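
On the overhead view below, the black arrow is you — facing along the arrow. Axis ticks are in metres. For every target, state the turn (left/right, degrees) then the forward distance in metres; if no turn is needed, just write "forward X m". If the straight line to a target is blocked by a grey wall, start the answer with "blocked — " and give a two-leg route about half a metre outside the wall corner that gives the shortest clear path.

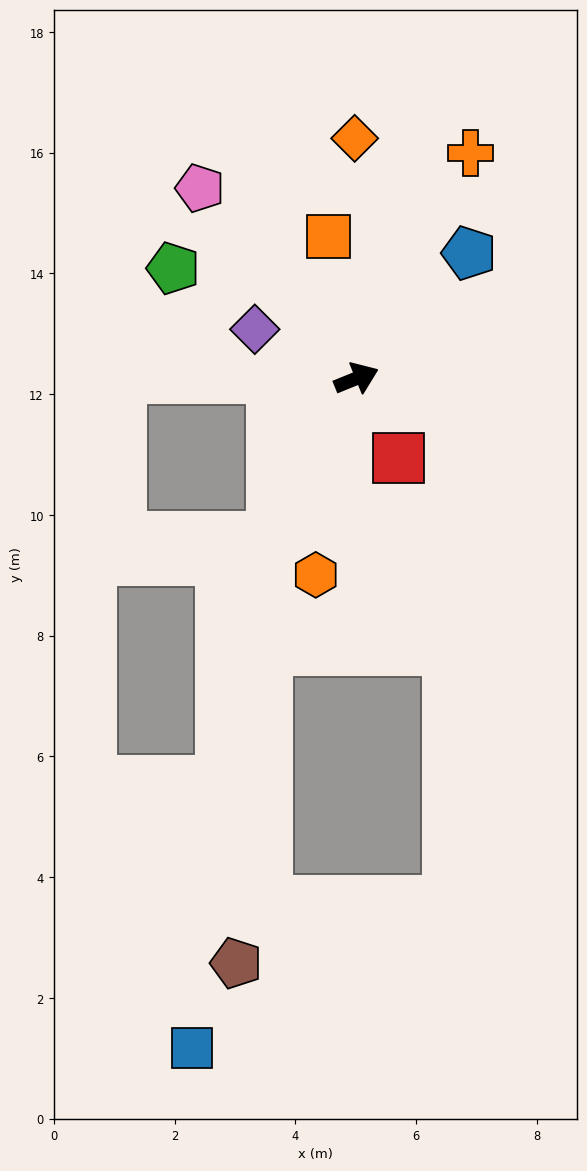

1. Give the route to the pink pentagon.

turn left 107°, forward 4.1 m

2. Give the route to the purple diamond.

turn left 132°, forward 1.9 m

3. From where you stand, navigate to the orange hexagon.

turn right 124°, forward 3.3 m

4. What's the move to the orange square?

turn left 79°, forward 2.4 m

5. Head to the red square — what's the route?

turn right 84°, forward 1.5 m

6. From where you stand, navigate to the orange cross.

turn left 41°, forward 4.2 m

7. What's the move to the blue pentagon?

turn left 26°, forward 2.8 m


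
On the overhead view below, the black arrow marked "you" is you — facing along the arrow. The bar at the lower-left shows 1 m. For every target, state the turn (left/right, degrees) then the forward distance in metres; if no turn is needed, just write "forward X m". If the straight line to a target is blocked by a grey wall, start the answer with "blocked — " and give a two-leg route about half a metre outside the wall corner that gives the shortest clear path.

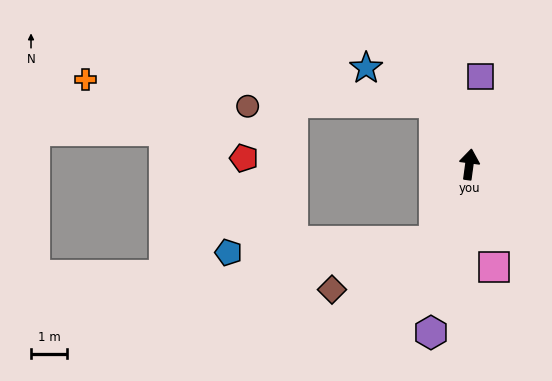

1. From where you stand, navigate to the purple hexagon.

turn left 175°, forward 4.8 m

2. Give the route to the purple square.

forward 2.5 m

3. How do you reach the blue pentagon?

blocked — turn left 163°, forward 2.3 m, then turn right 62°, forward 5.7 m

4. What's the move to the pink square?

turn right 159°, forward 2.9 m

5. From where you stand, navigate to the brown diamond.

blocked — turn left 163°, forward 2.3 m, then turn right 40°, forward 3.2 m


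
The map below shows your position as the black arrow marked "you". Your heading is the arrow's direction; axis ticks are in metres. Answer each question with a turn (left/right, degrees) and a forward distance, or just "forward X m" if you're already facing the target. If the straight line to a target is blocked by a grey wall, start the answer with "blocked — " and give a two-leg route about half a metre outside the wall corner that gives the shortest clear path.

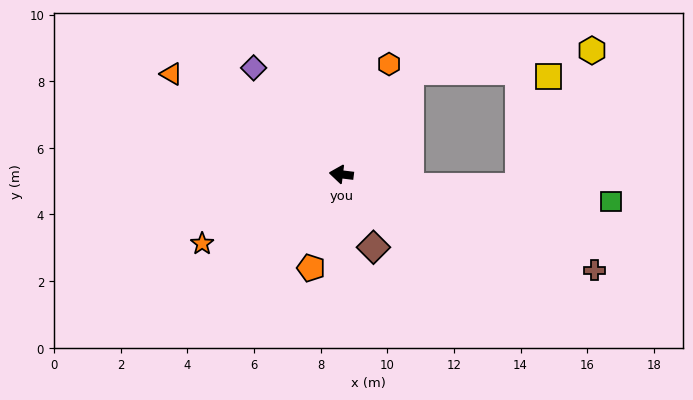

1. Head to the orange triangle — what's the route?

turn right 24°, forward 5.9 m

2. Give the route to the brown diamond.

turn left 121°, forward 2.4 m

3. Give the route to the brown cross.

turn left 166°, forward 8.1 m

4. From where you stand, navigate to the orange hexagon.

turn right 106°, forward 3.6 m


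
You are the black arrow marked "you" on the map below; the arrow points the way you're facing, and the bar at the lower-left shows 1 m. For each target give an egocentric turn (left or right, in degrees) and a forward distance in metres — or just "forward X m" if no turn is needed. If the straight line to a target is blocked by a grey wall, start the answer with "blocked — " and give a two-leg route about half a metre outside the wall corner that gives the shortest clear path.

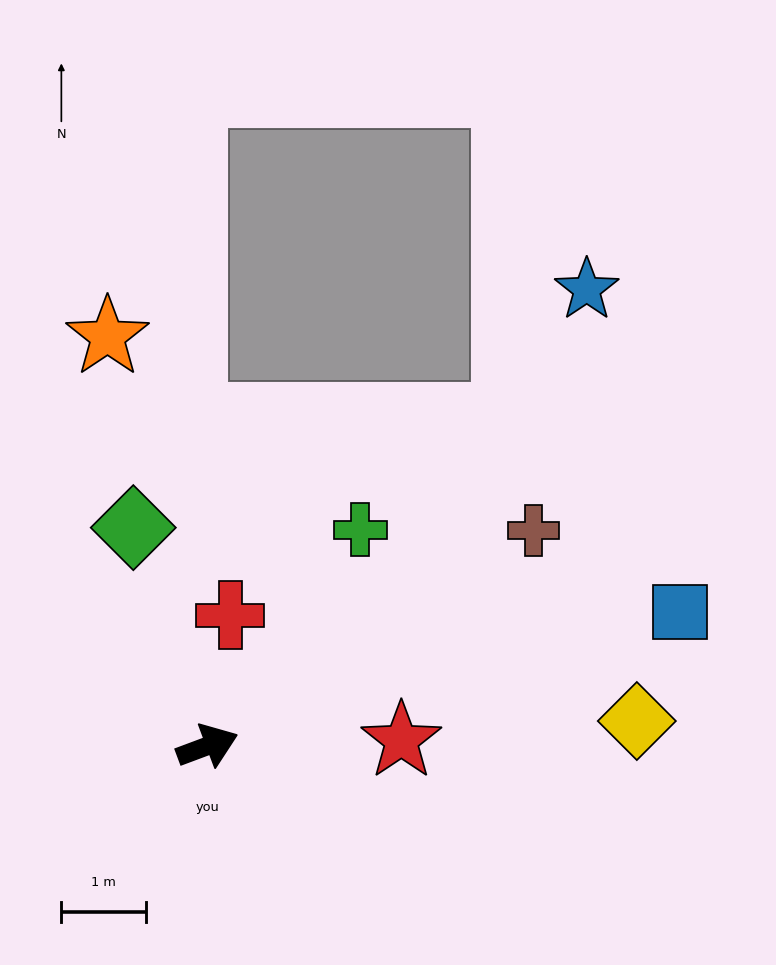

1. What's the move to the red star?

turn right 19°, forward 2.3 m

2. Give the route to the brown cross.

turn left 13°, forward 4.6 m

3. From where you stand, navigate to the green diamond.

turn left 88°, forward 2.7 m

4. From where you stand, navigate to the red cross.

turn left 60°, forward 1.6 m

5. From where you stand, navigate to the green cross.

turn left 34°, forward 3.1 m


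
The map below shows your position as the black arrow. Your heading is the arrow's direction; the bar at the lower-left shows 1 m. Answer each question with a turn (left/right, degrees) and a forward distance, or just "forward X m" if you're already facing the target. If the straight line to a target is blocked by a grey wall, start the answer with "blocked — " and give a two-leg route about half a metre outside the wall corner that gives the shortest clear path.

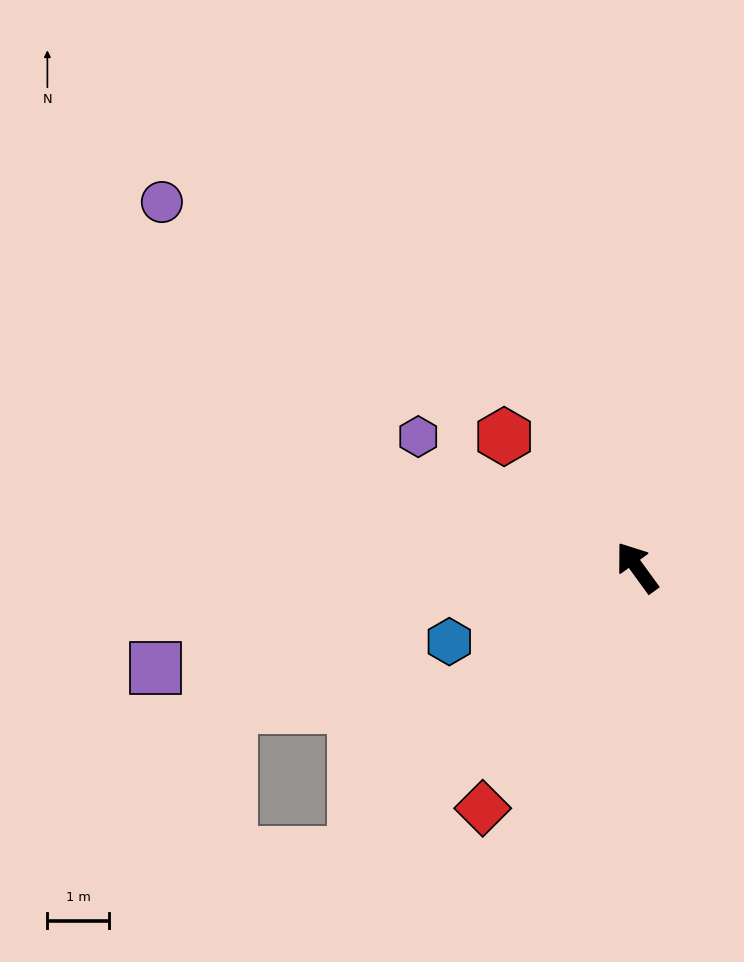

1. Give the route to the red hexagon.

turn left 9°, forward 3.0 m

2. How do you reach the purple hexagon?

turn left 23°, forward 4.1 m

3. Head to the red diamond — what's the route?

turn left 111°, forward 4.6 m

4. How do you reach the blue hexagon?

turn left 76°, forward 3.3 m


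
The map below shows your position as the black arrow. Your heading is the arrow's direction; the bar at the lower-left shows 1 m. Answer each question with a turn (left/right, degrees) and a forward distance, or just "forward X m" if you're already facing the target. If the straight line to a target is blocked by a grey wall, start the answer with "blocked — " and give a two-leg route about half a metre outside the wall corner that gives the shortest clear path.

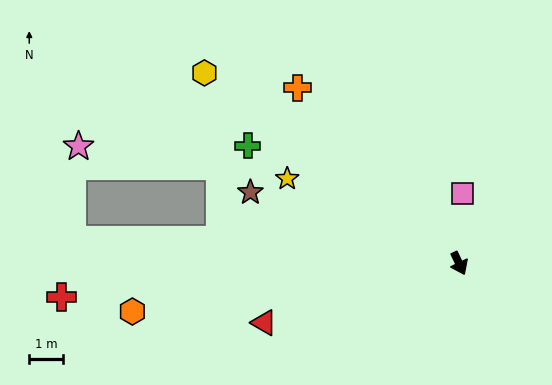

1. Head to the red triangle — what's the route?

turn right 99°, forward 6.1 m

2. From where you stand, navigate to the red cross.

turn right 111°, forward 12.0 m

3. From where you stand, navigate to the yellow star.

turn right 142°, forward 5.8 m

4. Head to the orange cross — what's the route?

turn right 163°, forward 7.2 m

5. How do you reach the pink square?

turn left 152°, forward 2.1 m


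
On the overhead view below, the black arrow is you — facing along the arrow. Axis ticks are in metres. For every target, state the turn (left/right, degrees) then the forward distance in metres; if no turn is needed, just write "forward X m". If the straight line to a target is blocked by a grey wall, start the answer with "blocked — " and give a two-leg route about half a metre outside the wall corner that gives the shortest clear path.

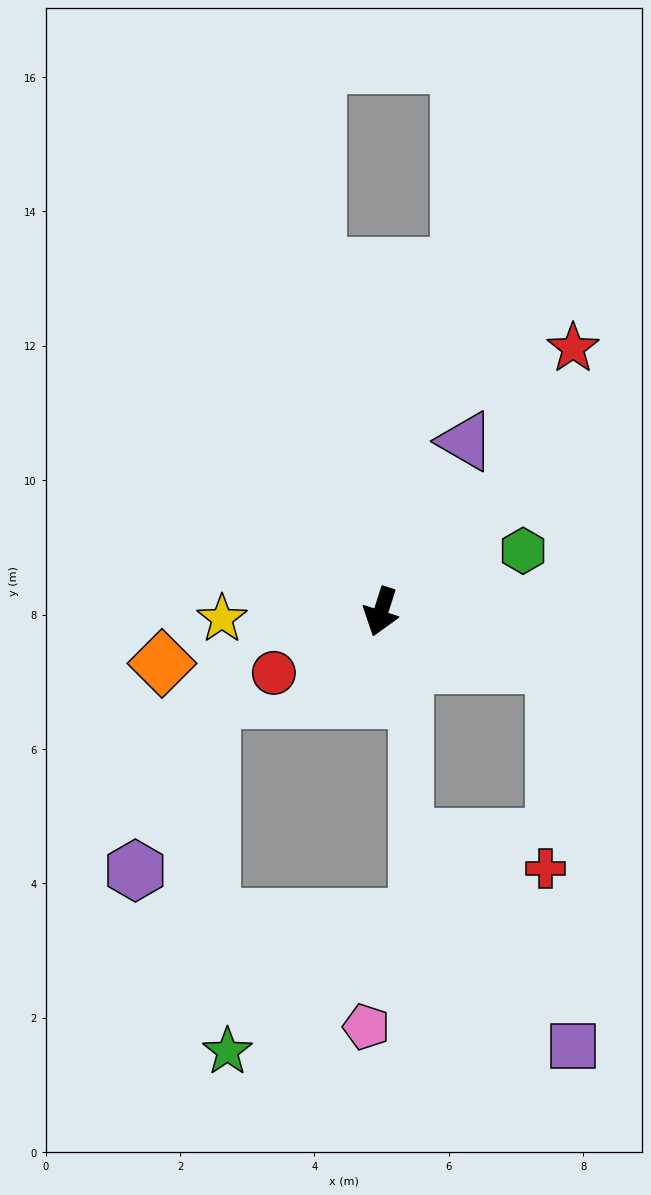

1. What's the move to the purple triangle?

turn left 171°, forward 2.8 m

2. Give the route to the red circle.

turn right 42°, forward 1.8 m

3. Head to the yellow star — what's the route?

turn right 70°, forward 2.4 m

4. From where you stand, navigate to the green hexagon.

turn left 131°, forward 2.3 m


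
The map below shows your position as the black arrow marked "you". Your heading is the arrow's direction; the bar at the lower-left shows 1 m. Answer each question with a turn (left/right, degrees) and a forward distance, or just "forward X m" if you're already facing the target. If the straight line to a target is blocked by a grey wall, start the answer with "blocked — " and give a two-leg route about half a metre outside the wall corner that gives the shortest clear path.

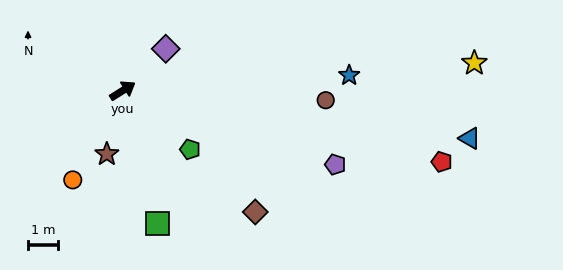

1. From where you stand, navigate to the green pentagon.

turn right 73°, forward 3.0 m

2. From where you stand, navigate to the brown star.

turn right 136°, forward 2.2 m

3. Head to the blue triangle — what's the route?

turn right 40°, forward 11.8 m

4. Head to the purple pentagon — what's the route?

turn right 51°, forward 7.6 m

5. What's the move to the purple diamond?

turn left 12°, forward 2.0 m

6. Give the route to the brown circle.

turn right 35°, forward 6.8 m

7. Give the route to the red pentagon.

turn right 45°, forward 11.0 m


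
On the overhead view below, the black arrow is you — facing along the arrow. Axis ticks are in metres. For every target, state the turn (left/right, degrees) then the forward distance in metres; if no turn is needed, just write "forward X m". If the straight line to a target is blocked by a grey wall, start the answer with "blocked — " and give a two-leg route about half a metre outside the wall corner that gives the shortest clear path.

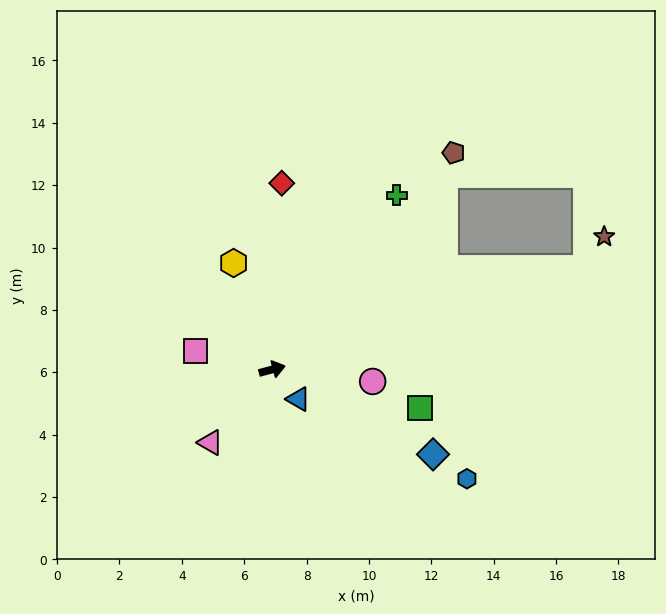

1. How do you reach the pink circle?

turn right 22°, forward 3.2 m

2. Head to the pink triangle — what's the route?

turn right 145°, forward 3.1 m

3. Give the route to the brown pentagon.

turn left 35°, forward 9.1 m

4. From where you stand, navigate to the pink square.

turn left 151°, forward 2.5 m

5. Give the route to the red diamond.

turn left 72°, forward 6.0 m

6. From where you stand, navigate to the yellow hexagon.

turn left 95°, forward 3.6 m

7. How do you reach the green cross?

turn left 39°, forward 6.9 m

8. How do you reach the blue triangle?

turn right 64°, forward 1.3 m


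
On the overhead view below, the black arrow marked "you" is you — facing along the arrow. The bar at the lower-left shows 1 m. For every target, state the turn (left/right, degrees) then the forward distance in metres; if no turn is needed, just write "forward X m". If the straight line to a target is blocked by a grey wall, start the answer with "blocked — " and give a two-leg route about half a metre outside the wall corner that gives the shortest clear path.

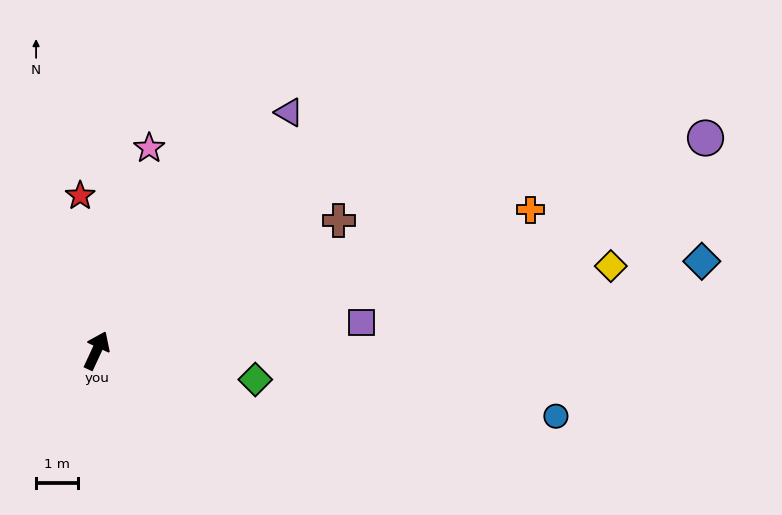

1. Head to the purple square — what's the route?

turn right 59°, forward 6.3 m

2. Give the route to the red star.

turn left 31°, forward 3.7 m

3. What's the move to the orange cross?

turn right 47°, forward 10.8 m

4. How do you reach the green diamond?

turn right 75°, forward 3.8 m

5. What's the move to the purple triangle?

turn right 14°, forward 7.3 m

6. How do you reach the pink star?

turn left 10°, forward 5.0 m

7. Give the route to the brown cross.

turn right 37°, forward 6.5 m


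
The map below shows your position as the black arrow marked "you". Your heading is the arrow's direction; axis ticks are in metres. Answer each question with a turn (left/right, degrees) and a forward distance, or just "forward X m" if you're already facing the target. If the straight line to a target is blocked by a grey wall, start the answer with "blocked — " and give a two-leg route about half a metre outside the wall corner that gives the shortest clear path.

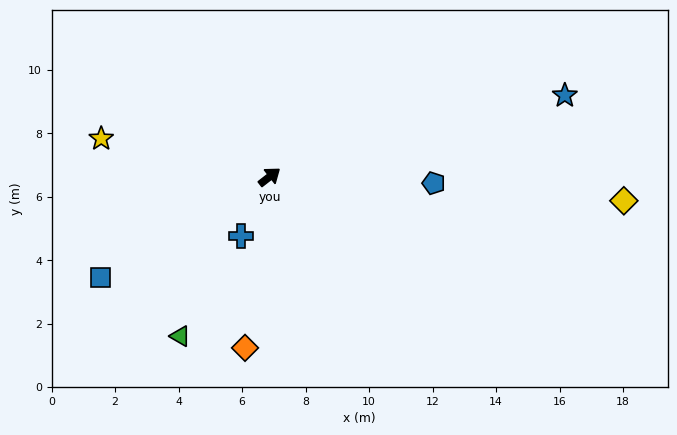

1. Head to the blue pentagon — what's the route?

turn right 40°, forward 5.2 m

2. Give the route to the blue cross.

turn right 154°, forward 2.1 m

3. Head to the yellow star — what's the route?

turn left 129°, forward 5.4 m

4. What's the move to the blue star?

turn right 23°, forward 9.6 m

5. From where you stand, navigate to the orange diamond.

turn right 136°, forward 5.4 m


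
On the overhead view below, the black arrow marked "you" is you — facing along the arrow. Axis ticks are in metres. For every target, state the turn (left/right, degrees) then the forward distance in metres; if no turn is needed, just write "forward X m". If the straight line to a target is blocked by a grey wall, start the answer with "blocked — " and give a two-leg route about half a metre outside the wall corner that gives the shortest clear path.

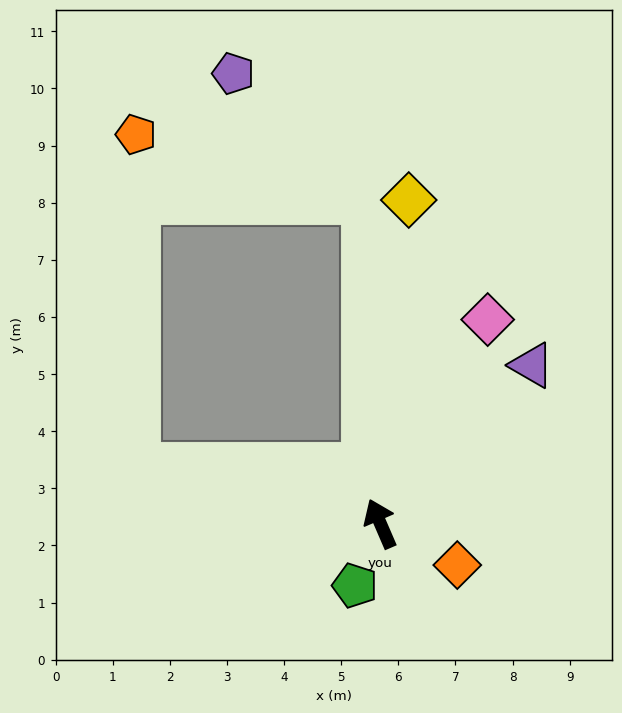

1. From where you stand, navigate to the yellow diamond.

turn right 28°, forward 5.7 m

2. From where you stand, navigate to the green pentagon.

turn left 134°, forward 1.2 m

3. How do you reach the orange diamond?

turn right 142°, forward 1.5 m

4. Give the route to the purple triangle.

turn right 67°, forward 3.8 m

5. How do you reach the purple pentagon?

blocked — turn right 21°, forward 5.7 m, then turn left 44°, forward 3.2 m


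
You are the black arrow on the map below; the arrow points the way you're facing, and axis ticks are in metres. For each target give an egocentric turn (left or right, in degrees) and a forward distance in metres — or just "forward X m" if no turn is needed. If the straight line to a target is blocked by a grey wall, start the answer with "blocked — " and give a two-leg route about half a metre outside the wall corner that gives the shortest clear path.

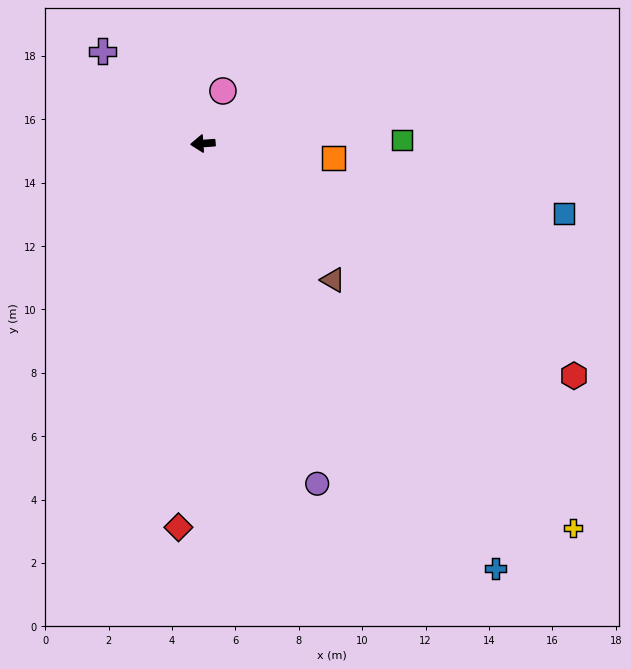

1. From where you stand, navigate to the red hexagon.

turn left 144°, forward 13.8 m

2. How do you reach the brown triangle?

turn left 130°, forward 5.9 m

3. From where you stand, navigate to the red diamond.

turn left 82°, forward 12.1 m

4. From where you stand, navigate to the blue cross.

turn left 121°, forward 16.3 m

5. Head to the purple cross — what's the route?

turn right 47°, forward 4.3 m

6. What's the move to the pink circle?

turn right 115°, forward 1.8 m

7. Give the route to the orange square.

turn left 170°, forward 4.1 m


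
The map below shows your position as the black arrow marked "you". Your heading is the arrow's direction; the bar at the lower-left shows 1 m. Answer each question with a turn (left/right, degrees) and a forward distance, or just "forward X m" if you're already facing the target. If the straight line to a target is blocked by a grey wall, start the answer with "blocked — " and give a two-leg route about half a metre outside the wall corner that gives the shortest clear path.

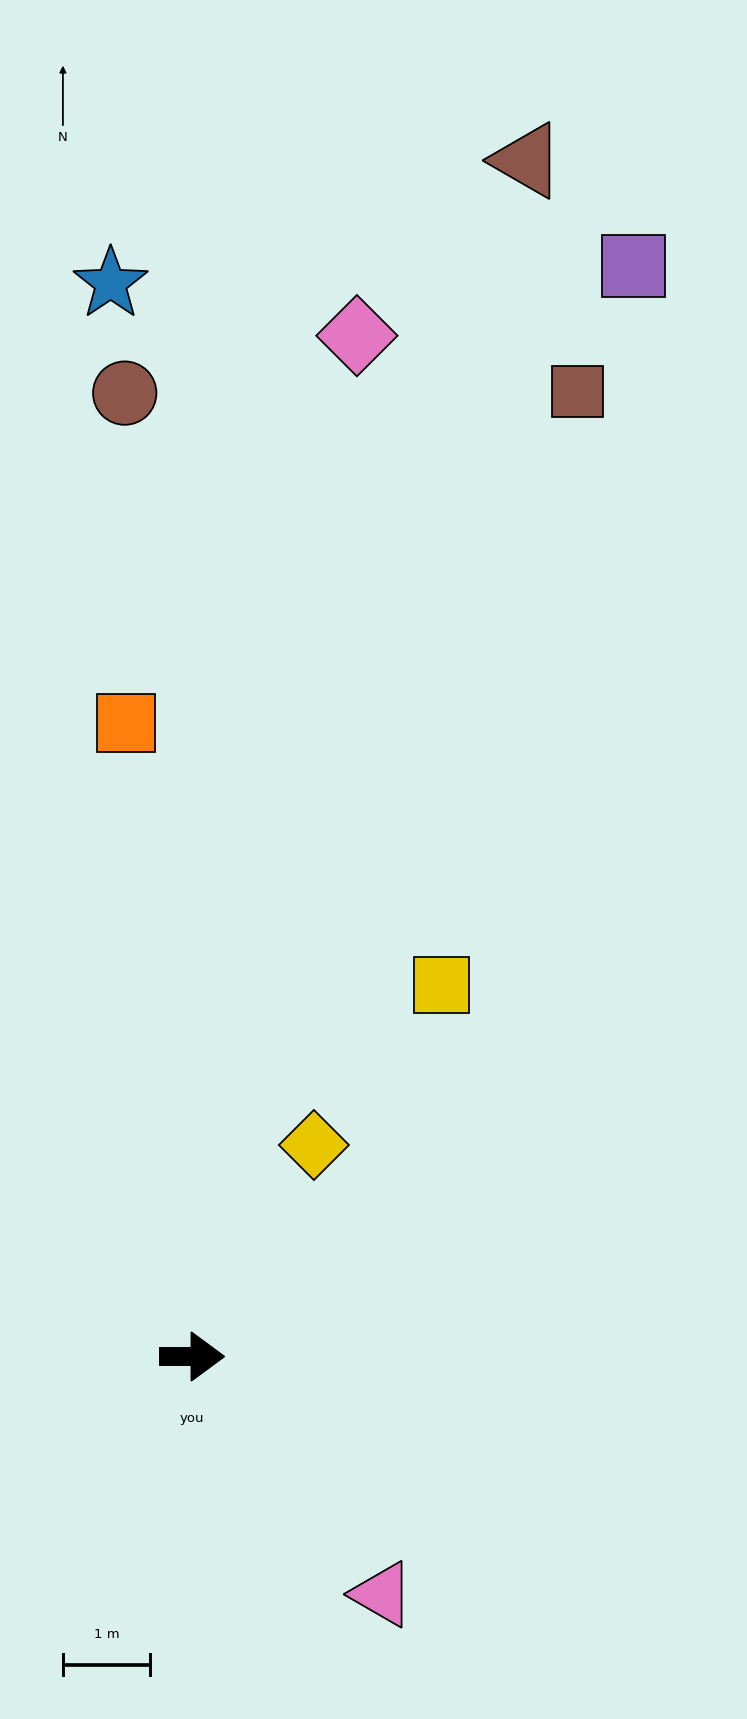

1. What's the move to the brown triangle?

turn left 74°, forward 14.2 m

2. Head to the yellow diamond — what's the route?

turn left 60°, forward 2.8 m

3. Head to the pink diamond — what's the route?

turn left 81°, forward 11.9 m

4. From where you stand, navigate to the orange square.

turn left 96°, forward 7.3 m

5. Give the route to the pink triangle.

turn right 51°, forward 3.5 m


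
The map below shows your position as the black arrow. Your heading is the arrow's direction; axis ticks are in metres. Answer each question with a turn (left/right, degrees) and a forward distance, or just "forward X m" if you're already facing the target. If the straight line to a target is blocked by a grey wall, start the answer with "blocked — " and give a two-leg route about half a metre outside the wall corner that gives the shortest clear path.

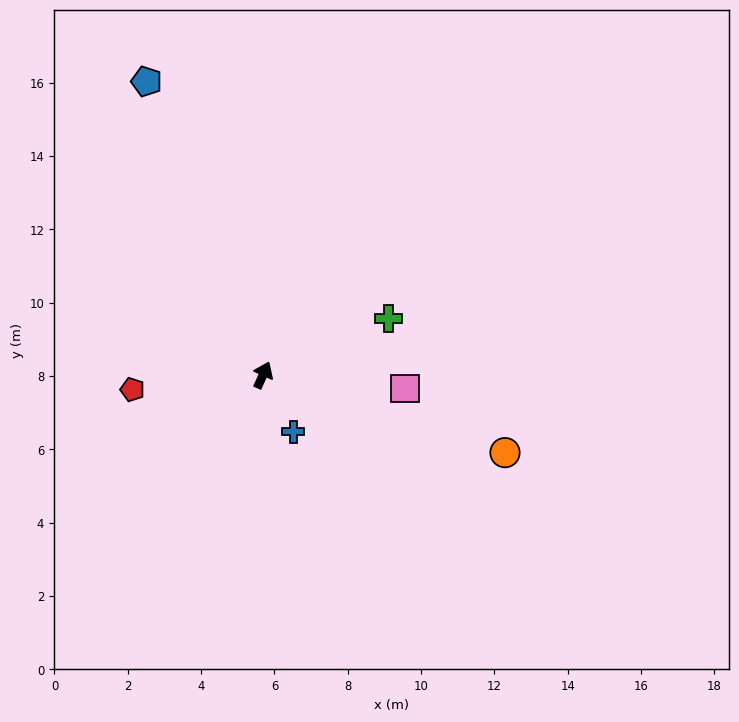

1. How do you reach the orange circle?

turn right 83°, forward 6.9 m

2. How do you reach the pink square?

turn right 71°, forward 3.9 m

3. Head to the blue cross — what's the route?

turn right 128°, forward 1.8 m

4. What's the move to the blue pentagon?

turn left 46°, forward 8.6 m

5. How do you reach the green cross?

turn right 41°, forward 3.7 m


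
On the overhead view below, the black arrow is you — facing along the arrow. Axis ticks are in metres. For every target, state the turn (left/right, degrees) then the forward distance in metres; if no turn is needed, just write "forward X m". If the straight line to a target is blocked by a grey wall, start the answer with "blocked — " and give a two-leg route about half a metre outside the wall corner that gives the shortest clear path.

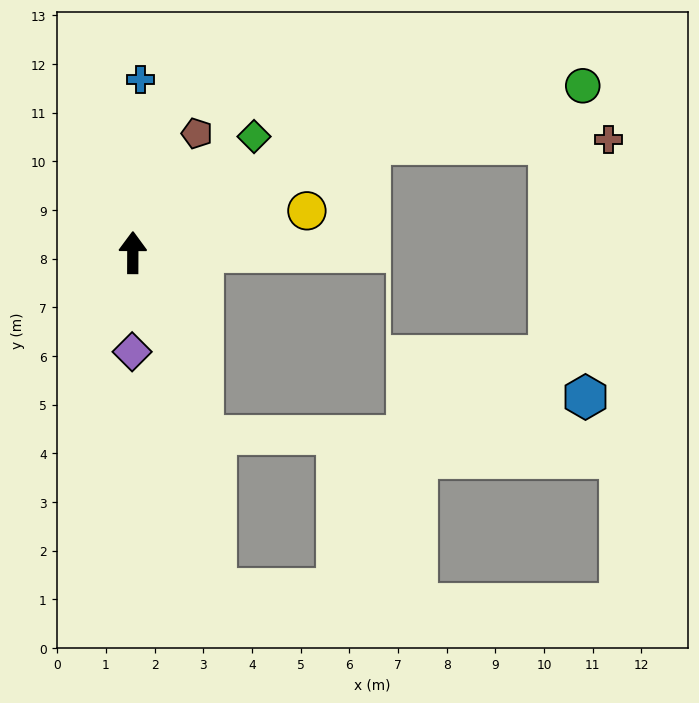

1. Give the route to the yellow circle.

turn right 76°, forward 3.7 m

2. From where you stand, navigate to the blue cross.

turn right 2°, forward 3.6 m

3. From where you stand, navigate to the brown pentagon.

turn right 28°, forward 2.8 m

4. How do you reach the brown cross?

blocked — turn right 65°, forward 5.4 m, then turn right 24°, forward 4.9 m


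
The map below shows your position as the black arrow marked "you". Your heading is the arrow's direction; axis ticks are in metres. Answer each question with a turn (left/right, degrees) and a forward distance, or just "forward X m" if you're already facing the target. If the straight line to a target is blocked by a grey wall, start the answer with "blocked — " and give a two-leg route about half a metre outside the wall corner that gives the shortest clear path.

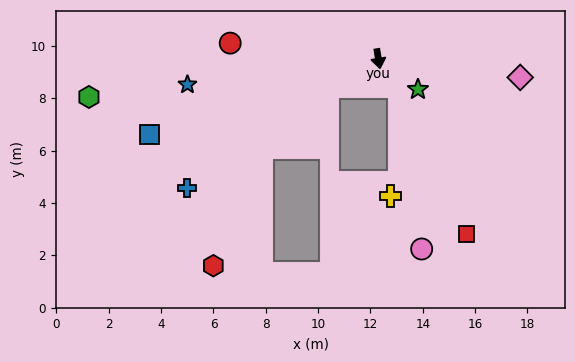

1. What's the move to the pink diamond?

turn left 73°, forward 5.5 m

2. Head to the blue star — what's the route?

turn right 92°, forward 7.4 m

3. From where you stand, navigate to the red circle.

turn right 105°, forward 5.7 m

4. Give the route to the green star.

turn left 43°, forward 1.9 m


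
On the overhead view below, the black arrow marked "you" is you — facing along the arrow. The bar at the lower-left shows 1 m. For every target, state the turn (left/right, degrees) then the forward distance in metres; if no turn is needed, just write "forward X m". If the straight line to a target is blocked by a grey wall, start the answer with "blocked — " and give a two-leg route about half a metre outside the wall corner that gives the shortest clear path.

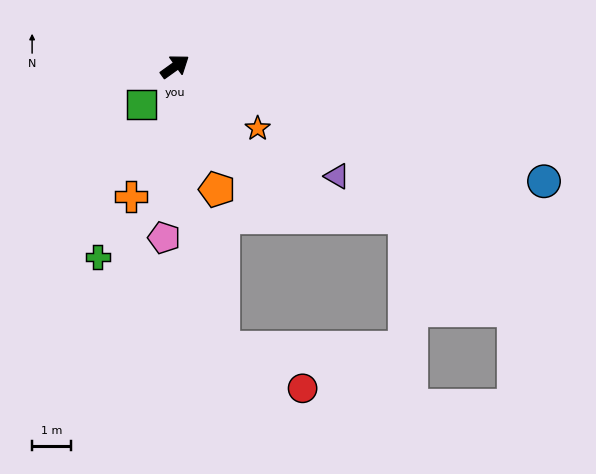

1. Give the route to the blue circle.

turn right 53°, forward 10.0 m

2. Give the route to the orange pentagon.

turn right 107°, forward 3.4 m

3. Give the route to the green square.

turn right 167°, forward 1.3 m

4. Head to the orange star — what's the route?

turn right 73°, forward 2.7 m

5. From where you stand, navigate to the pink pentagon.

turn right 129°, forward 4.4 m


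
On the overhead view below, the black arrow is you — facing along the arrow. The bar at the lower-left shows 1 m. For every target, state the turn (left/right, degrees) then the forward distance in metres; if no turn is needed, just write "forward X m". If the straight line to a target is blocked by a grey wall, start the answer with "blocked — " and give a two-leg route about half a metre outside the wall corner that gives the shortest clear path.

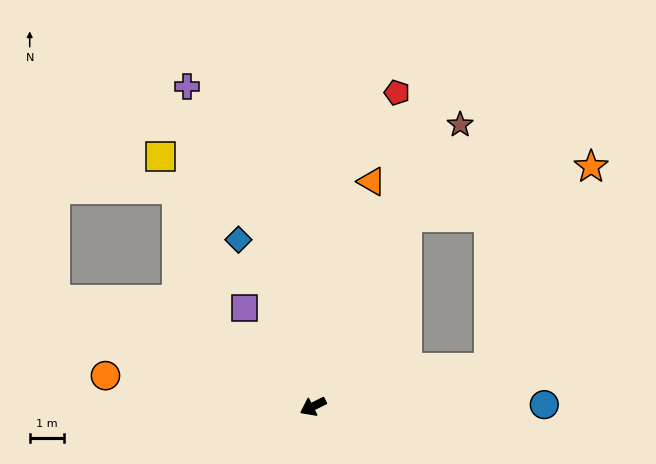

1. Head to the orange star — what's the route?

blocked — turn right 143°, forward 6.1 m, then turn right 48°, forward 5.5 m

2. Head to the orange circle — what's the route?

turn right 35°, forward 6.1 m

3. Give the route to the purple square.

turn right 82°, forward 3.5 m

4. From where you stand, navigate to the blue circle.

turn left 154°, forward 6.7 m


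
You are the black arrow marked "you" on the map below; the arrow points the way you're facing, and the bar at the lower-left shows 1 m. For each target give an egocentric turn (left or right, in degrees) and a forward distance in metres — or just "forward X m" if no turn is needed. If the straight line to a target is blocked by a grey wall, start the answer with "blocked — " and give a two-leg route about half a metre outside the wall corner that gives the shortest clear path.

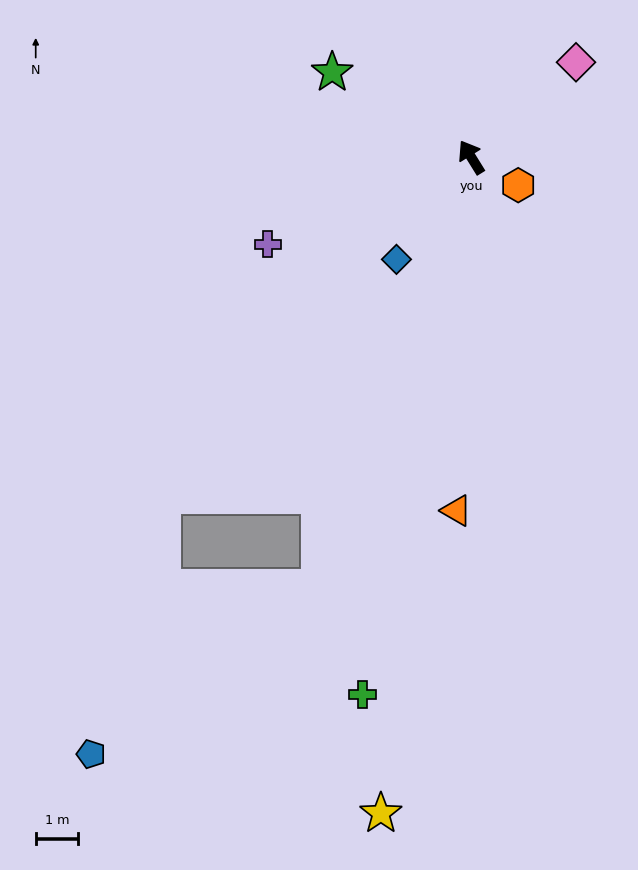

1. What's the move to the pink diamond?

turn right 80°, forward 3.3 m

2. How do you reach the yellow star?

turn left 140°, forward 15.6 m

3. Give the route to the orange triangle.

turn left 146°, forward 8.3 m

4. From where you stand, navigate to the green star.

turn left 27°, forward 3.8 m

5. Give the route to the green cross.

turn left 137°, forward 12.9 m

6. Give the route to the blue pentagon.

blocked — turn left 129°, forward 10.7 m, then turn right 34°, forward 6.6 m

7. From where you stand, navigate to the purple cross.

turn left 81°, forward 5.2 m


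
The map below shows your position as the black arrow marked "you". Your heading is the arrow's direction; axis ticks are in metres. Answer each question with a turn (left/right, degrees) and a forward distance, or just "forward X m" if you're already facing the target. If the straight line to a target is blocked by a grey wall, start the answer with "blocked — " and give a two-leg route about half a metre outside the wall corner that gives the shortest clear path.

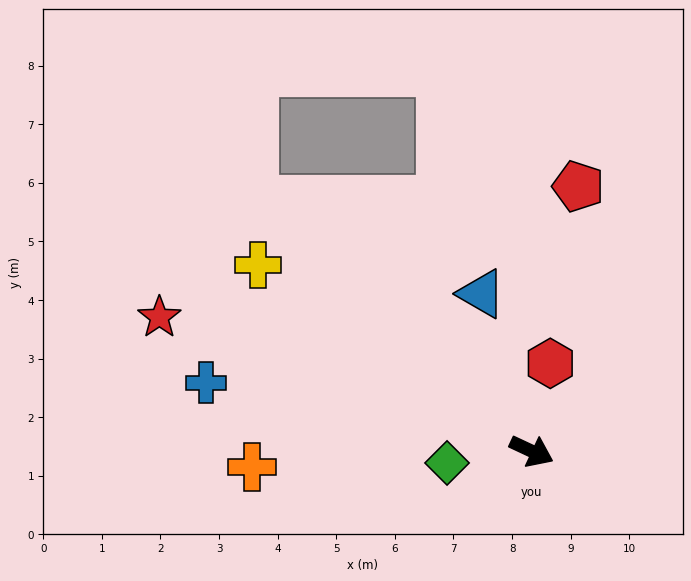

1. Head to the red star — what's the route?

turn right 175°, forward 6.8 m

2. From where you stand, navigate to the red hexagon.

turn left 103°, forward 1.5 m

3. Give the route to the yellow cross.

turn left 171°, forward 5.7 m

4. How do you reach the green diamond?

turn right 147°, forward 1.5 m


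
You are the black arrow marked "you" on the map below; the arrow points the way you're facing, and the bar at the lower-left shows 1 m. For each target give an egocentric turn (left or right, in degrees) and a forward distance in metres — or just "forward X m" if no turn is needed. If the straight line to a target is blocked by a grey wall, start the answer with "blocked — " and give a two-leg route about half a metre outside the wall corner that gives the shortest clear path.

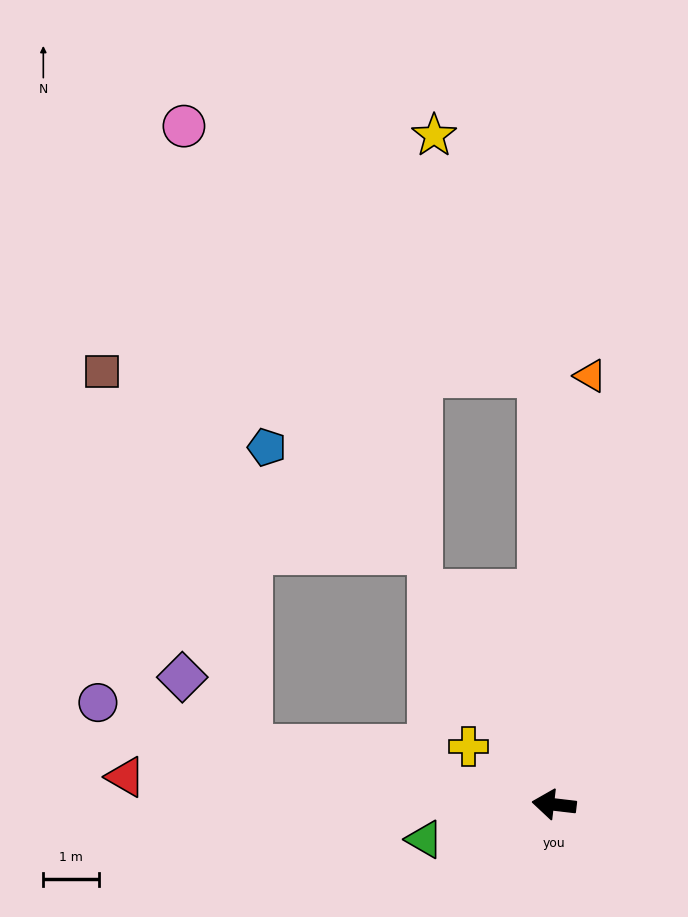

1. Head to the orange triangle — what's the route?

turn right 88°, forward 7.7 m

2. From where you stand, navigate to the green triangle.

turn left 22°, forward 2.4 m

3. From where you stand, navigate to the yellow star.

blocked — turn right 82°, forward 7.7 m, then turn left 23°, forward 4.7 m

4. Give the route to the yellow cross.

turn right 27°, forward 1.9 m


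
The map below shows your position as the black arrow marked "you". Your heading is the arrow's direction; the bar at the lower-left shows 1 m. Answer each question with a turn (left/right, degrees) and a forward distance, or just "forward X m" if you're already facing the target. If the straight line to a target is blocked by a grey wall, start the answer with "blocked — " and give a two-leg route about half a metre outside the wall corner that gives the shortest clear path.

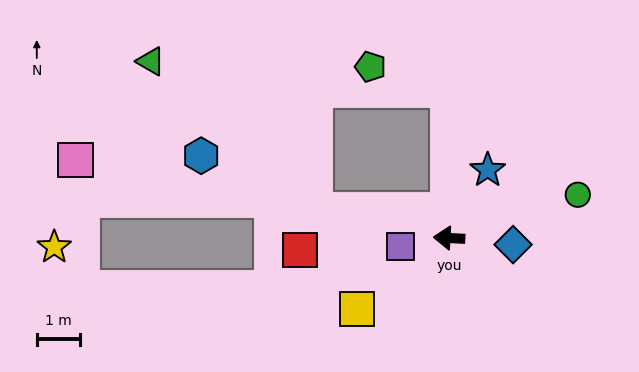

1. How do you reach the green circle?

turn right 158°, forward 3.2 m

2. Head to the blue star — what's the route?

turn right 116°, forward 1.8 m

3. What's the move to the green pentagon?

blocked — turn right 87°, forward 3.5 m, then turn left 74°, forward 1.9 m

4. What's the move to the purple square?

turn left 13°, forward 1.1 m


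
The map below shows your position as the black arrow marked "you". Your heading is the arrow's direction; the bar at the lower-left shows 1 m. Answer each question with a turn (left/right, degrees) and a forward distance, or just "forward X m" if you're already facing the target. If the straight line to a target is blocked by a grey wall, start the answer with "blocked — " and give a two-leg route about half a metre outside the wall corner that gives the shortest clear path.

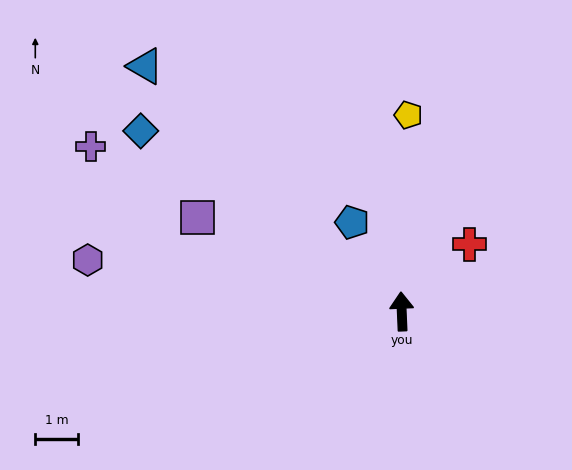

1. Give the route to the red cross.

turn right 48°, forward 2.2 m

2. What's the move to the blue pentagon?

turn left 27°, forward 2.4 m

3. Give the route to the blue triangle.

turn left 44°, forward 8.4 m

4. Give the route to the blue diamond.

turn left 53°, forward 7.5 m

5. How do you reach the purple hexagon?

turn left 78°, forward 7.5 m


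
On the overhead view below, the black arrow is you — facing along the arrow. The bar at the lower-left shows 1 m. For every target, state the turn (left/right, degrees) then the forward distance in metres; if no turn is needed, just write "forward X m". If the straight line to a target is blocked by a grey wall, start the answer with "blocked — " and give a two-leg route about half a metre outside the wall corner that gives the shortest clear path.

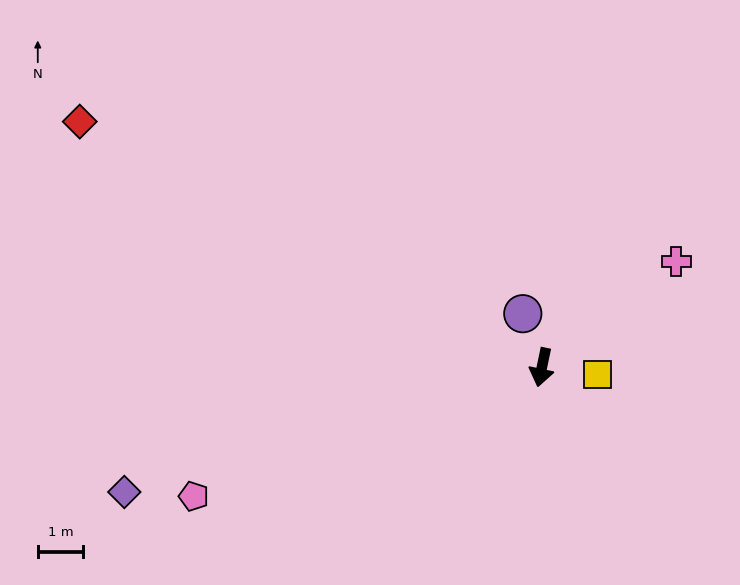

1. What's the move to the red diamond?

turn right 106°, forward 11.6 m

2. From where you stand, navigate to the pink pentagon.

turn right 58°, forward 8.2 m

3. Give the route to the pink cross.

turn left 140°, forward 3.8 m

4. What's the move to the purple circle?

turn right 149°, forward 1.3 m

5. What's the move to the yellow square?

turn left 95°, forward 1.2 m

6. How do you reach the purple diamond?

turn right 62°, forward 9.6 m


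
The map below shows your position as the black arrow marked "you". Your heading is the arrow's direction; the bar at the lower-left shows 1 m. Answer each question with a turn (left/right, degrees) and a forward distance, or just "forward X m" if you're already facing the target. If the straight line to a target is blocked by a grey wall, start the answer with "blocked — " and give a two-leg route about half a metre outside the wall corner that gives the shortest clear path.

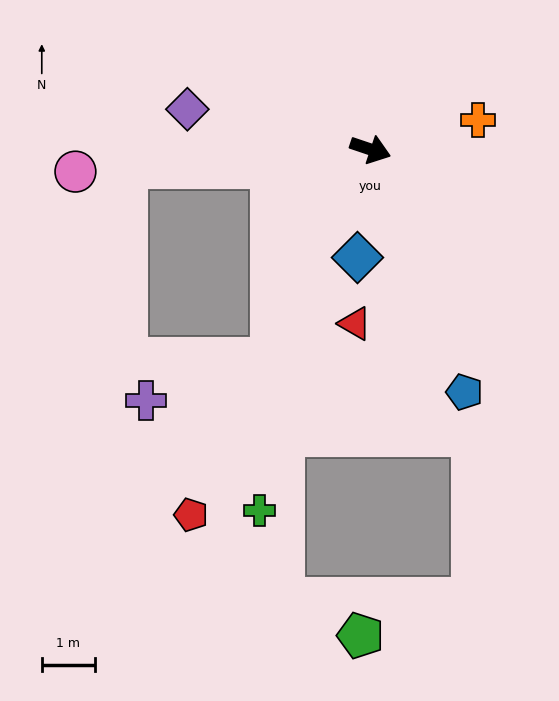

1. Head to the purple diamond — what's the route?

turn right 174°, forward 3.5 m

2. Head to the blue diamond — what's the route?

turn right 78°, forward 2.1 m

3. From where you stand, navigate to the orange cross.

turn left 34°, forward 2.1 m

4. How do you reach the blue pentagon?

turn right 50°, forward 4.9 m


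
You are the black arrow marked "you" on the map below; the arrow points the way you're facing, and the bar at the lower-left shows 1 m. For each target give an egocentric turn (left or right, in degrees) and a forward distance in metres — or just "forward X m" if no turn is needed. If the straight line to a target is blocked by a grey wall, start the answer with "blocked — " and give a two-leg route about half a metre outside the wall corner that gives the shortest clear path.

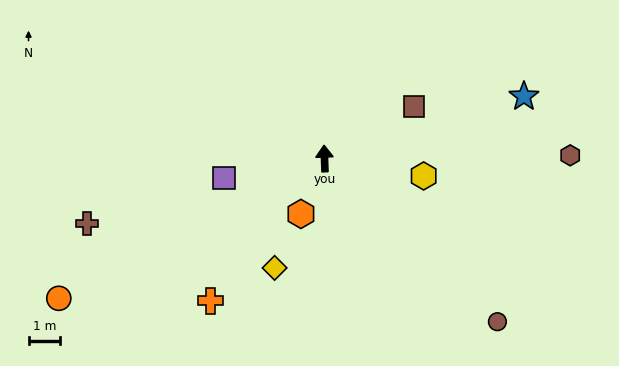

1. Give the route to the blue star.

turn right 75°, forward 6.7 m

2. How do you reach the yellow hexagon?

turn right 102°, forward 3.2 m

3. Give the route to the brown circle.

turn right 135°, forward 7.6 m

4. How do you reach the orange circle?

turn left 116°, forward 9.6 m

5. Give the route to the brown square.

turn right 62°, forward 3.3 m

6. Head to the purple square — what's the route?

turn left 99°, forward 3.3 m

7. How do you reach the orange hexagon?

turn left 155°, forward 1.9 m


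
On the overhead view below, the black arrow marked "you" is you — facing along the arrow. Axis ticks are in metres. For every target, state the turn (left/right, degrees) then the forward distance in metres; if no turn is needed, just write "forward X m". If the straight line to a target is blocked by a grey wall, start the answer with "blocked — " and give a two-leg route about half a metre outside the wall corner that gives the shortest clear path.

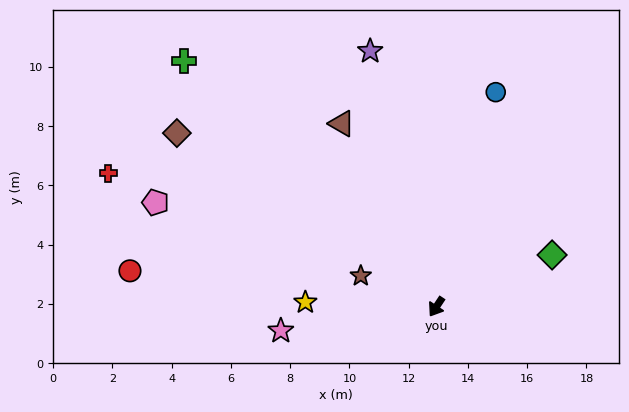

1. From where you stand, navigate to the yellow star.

turn right 58°, forward 4.4 m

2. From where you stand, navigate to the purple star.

turn right 132°, forward 8.9 m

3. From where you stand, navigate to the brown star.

turn right 79°, forward 2.8 m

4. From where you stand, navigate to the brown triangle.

turn right 119°, forward 7.0 m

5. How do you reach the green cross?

turn right 101°, forward 11.9 m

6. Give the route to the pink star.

turn right 48°, forward 5.3 m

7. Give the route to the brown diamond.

turn right 90°, forward 10.5 m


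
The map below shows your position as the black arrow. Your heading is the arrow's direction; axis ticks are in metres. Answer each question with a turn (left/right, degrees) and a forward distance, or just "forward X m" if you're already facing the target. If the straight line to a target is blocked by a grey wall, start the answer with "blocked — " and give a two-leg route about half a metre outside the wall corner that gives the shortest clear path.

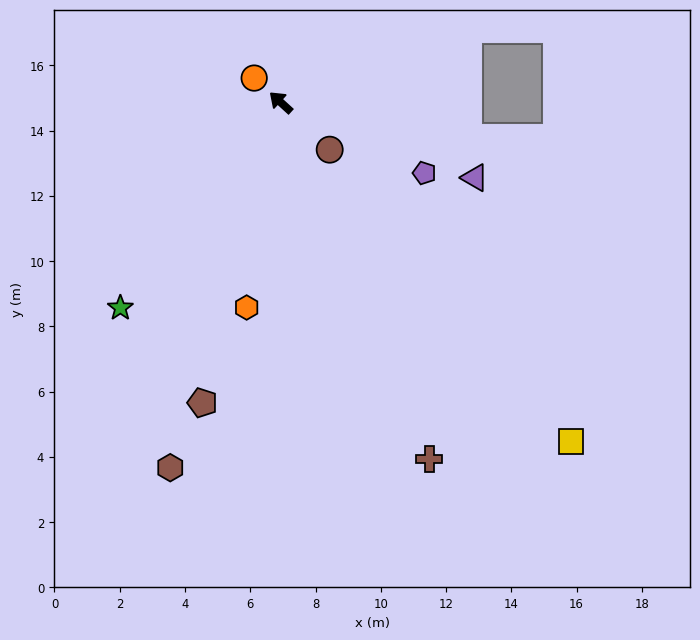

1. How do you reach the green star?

turn left 94°, forward 8.0 m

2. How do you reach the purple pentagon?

turn right 164°, forward 4.9 m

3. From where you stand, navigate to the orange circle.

forward 1.1 m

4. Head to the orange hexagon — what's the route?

turn left 123°, forward 6.4 m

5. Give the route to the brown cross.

turn left 155°, forward 11.8 m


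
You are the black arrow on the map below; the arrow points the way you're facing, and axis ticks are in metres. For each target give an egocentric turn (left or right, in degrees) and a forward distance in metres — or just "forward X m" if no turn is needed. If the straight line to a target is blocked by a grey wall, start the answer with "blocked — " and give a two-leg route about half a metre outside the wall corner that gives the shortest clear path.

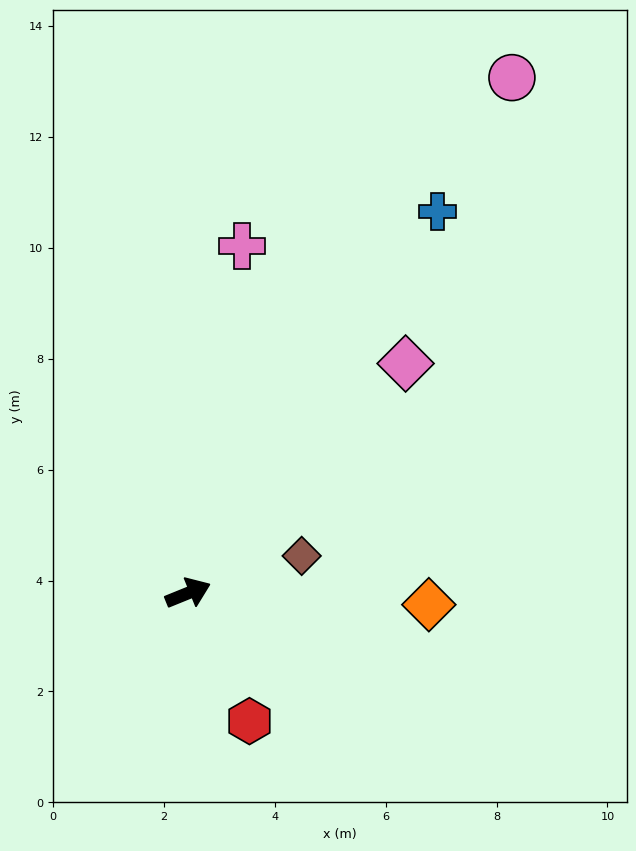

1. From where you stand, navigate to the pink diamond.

turn left 24°, forward 5.7 m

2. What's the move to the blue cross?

turn left 35°, forward 8.2 m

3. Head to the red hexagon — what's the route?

turn right 87°, forward 2.6 m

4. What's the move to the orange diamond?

turn right 25°, forward 4.3 m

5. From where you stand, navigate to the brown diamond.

turn right 4°, forward 2.2 m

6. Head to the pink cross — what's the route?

turn left 59°, forward 6.3 m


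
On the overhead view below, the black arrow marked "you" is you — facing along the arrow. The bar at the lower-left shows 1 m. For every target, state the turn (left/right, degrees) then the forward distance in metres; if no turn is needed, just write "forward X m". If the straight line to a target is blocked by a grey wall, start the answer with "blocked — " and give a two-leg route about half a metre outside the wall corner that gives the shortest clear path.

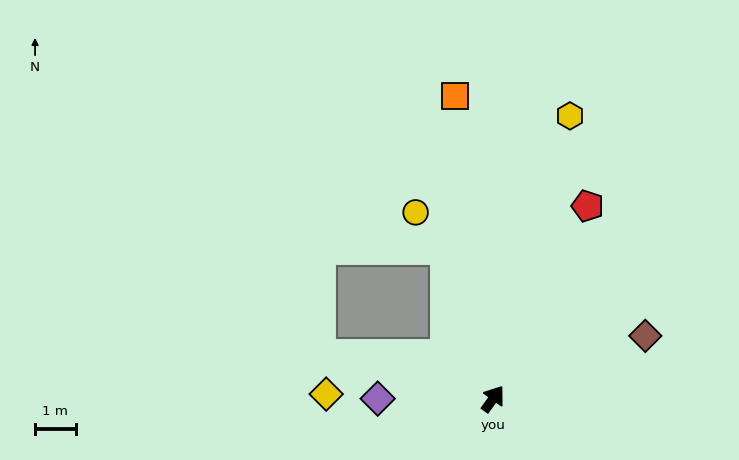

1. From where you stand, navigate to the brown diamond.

turn right 32°, forward 4.1 m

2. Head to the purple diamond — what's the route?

turn left 126°, forward 2.9 m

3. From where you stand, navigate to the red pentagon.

turn left 10°, forward 5.3 m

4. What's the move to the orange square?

turn left 43°, forward 7.5 m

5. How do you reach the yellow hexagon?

turn left 21°, forward 7.2 m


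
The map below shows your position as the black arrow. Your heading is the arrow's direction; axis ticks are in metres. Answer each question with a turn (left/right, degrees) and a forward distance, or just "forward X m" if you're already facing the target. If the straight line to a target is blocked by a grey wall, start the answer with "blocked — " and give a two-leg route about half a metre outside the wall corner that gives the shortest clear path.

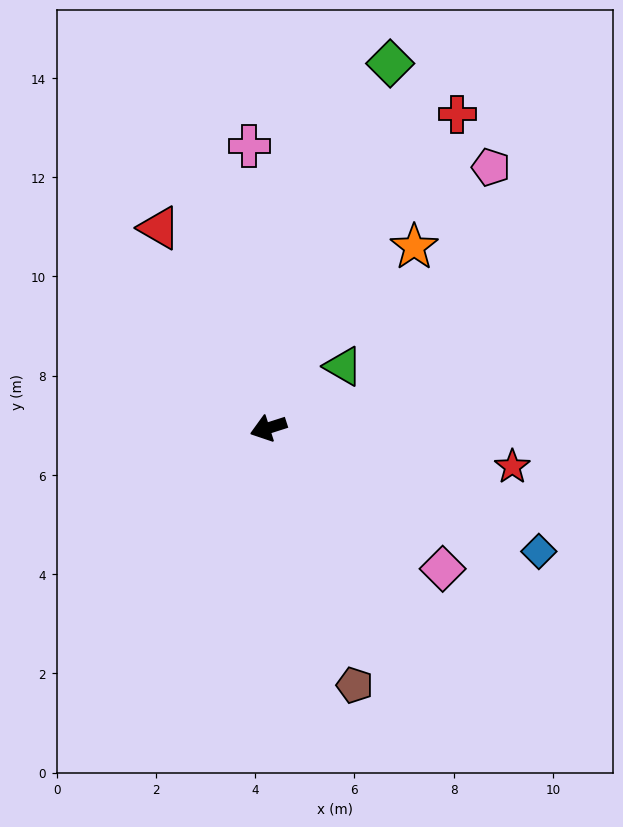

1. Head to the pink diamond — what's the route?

turn left 123°, forward 4.5 m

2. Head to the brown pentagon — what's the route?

turn left 91°, forward 5.5 m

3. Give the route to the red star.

turn left 153°, forward 5.0 m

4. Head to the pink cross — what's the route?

turn right 104°, forward 5.7 m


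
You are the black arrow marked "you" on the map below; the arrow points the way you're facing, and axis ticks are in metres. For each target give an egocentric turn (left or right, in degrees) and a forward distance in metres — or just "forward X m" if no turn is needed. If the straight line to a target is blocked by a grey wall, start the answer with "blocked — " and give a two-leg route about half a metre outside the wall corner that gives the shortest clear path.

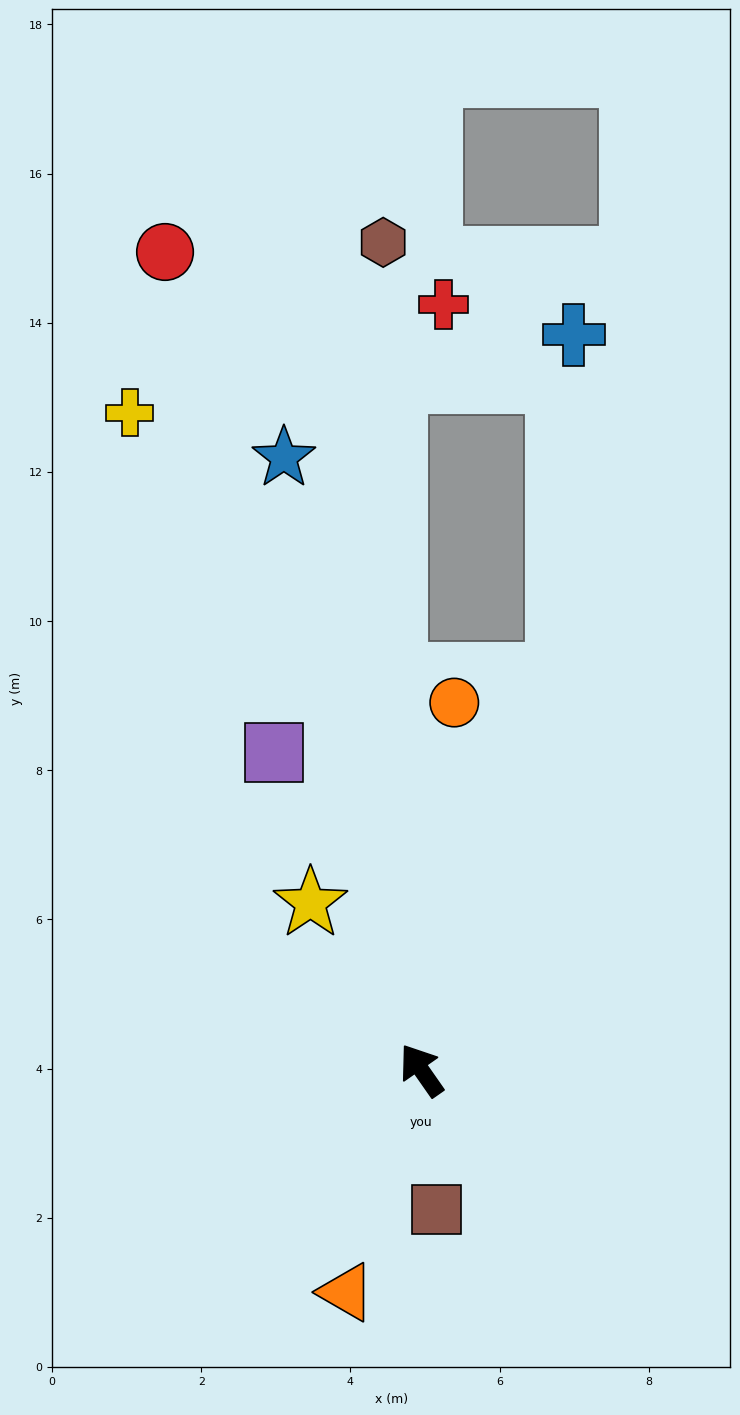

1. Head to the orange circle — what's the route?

turn right 40°, forward 4.9 m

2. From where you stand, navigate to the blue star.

turn right 22°, forward 8.4 m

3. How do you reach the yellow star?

forward 2.7 m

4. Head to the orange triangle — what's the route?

turn left 126°, forward 3.1 m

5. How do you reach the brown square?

turn left 151°, forward 1.9 m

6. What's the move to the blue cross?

blocked — turn right 54°, forward 5.6 m, then turn left 16°, forward 4.6 m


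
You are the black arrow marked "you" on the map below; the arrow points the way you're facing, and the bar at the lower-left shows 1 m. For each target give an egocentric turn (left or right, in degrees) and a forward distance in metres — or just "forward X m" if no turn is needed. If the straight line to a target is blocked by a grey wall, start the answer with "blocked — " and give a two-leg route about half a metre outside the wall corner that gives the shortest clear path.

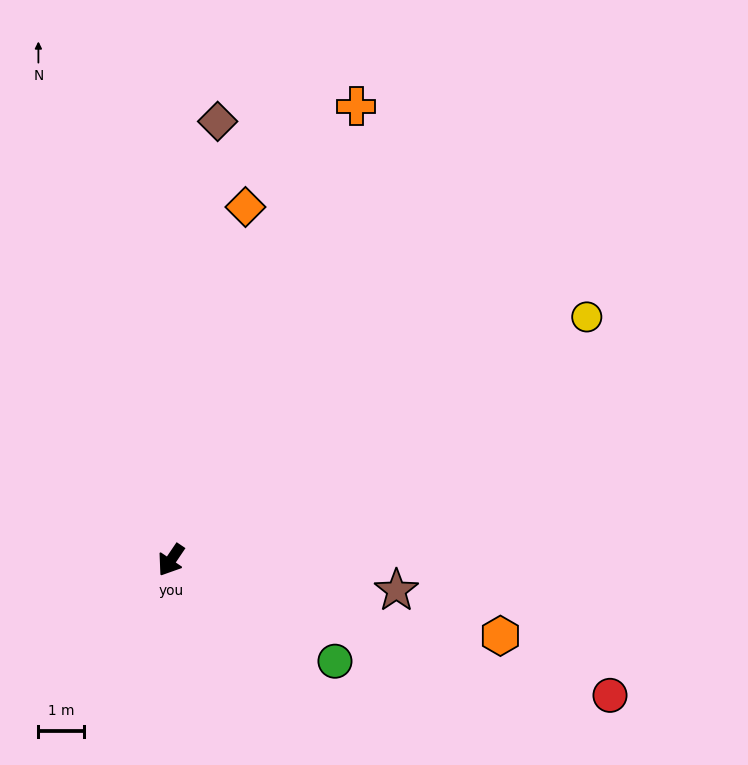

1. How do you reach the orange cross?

turn right 168°, forward 10.7 m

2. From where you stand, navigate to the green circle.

turn left 92°, forward 4.2 m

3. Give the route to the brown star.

turn left 116°, forward 5.0 m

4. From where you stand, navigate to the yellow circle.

turn left 154°, forward 10.5 m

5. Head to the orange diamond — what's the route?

turn right 158°, forward 7.9 m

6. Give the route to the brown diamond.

turn right 152°, forward 9.6 m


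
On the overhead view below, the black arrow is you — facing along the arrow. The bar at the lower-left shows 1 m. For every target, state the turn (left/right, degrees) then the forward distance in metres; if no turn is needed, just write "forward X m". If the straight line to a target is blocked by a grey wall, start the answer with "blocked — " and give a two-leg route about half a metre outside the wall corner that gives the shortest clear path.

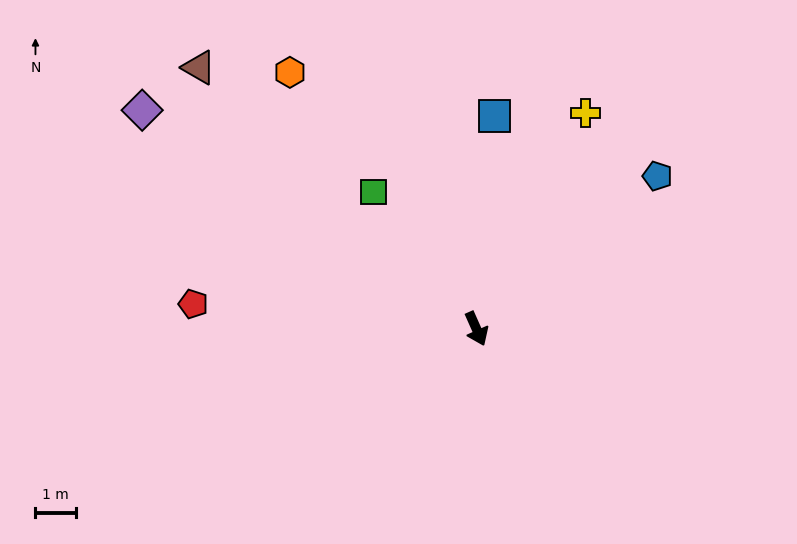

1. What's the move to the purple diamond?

turn right 147°, forward 9.8 m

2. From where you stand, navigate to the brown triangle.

turn right 157°, forward 9.4 m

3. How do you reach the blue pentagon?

turn left 106°, forward 5.8 m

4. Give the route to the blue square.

turn left 151°, forward 5.3 m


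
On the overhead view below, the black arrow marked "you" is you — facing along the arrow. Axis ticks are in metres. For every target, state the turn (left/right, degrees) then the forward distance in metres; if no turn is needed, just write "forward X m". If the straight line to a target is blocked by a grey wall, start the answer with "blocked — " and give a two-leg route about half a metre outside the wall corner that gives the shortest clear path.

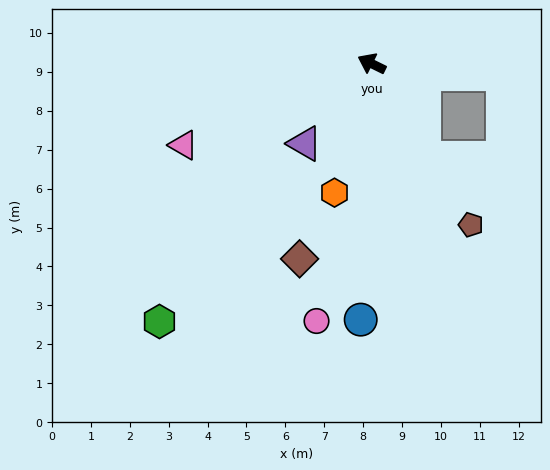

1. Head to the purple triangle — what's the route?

turn left 76°, forward 2.7 m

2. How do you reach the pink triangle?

turn left 50°, forward 5.3 m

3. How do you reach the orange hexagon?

turn left 100°, forward 3.5 m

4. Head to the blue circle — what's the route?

turn left 114°, forward 6.6 m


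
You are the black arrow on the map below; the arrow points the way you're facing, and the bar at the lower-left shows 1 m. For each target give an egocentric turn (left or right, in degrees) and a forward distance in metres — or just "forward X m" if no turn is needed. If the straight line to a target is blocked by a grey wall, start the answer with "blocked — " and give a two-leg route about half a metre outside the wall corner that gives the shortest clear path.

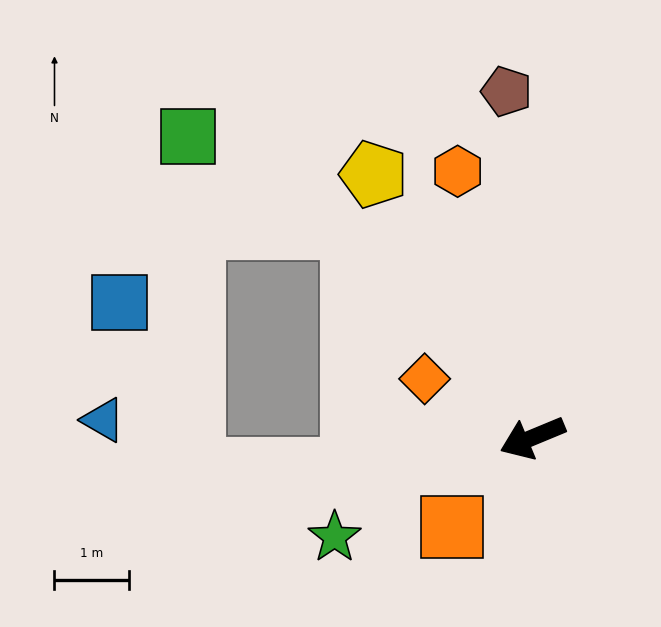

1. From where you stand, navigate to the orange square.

turn left 26°, forward 1.6 m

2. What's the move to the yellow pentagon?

turn right 81°, forward 4.1 m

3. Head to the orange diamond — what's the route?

turn right 51°, forward 1.6 m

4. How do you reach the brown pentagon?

turn right 108°, forward 4.6 m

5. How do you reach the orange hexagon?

turn right 97°, forward 3.7 m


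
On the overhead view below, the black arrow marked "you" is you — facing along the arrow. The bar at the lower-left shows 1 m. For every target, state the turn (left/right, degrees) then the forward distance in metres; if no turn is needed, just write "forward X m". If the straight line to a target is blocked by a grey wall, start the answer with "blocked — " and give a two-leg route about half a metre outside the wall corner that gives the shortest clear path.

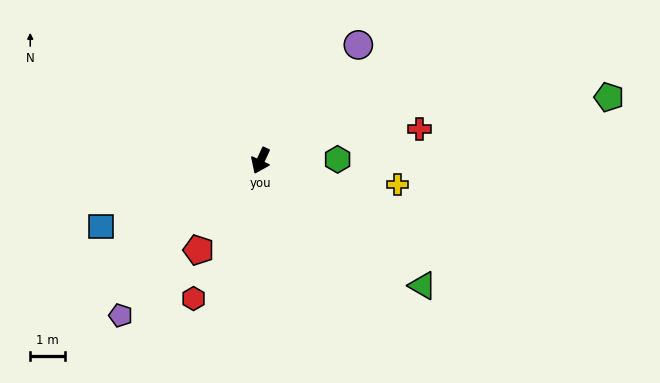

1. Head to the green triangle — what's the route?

turn left 77°, forward 5.9 m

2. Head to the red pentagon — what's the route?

turn right 10°, forward 3.1 m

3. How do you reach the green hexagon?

turn left 116°, forward 2.2 m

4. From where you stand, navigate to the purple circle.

turn left 164°, forward 4.4 m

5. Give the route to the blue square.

turn right 43°, forward 5.0 m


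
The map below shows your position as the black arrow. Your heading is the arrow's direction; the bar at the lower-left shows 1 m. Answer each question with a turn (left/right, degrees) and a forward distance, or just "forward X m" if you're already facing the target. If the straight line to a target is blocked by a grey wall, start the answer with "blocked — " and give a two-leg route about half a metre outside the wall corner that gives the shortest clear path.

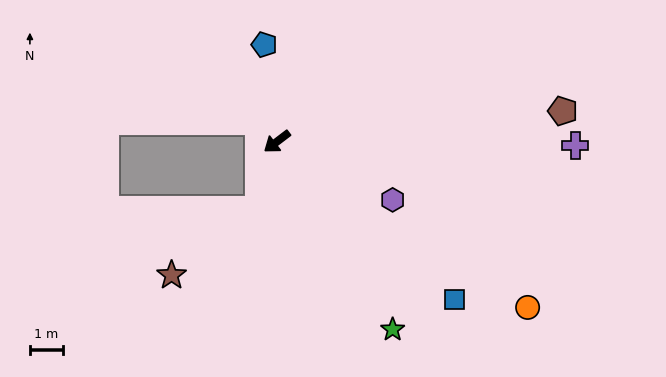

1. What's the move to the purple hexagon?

turn left 116°, forward 3.9 m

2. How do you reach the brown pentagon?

turn left 149°, forward 8.7 m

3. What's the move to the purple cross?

turn left 142°, forward 9.0 m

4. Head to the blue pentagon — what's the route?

turn right 120°, forward 3.0 m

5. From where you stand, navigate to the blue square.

turn left 101°, forward 7.2 m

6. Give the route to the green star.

turn left 84°, forward 6.7 m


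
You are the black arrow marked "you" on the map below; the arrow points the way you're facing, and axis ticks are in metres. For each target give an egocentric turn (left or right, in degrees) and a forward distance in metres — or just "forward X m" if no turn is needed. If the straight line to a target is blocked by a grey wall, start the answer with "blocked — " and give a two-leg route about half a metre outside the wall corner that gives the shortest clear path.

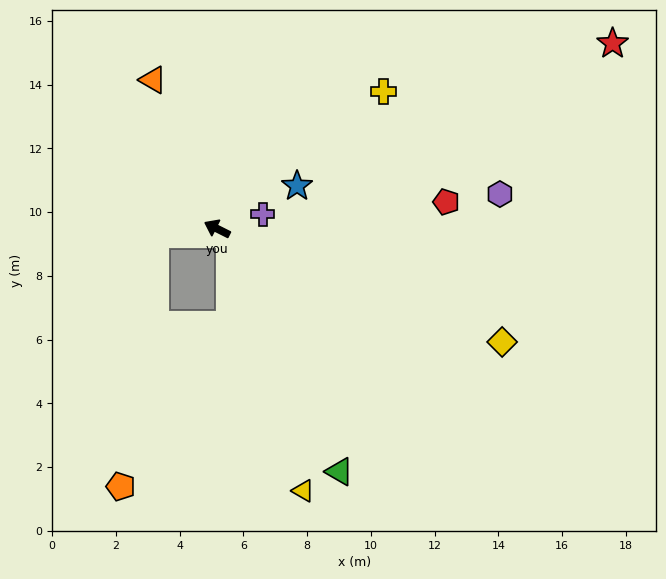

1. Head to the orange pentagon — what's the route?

blocked — turn left 32°, forward 1.9 m, then turn left 77°, forward 8.0 m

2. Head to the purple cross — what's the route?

turn right 136°, forward 1.5 m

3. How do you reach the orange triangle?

turn right 40°, forward 5.1 m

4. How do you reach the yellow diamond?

turn right 175°, forward 9.6 m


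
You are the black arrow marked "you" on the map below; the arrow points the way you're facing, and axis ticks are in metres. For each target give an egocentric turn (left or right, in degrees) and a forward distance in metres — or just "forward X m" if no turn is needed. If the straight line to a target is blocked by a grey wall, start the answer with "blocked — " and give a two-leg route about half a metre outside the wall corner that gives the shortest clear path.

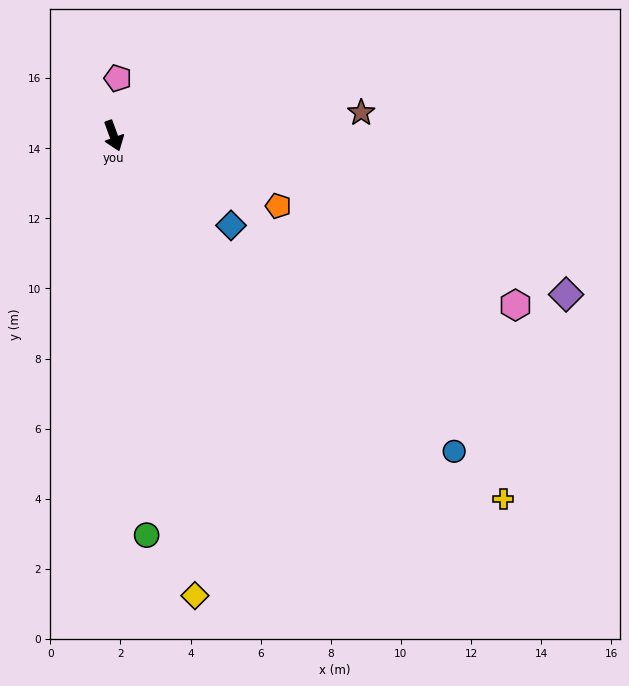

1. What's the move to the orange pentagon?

turn left 47°, forward 5.1 m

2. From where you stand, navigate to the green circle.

turn right 15°, forward 11.4 m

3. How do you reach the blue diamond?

turn left 33°, forward 4.2 m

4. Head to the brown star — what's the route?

turn left 75°, forward 7.1 m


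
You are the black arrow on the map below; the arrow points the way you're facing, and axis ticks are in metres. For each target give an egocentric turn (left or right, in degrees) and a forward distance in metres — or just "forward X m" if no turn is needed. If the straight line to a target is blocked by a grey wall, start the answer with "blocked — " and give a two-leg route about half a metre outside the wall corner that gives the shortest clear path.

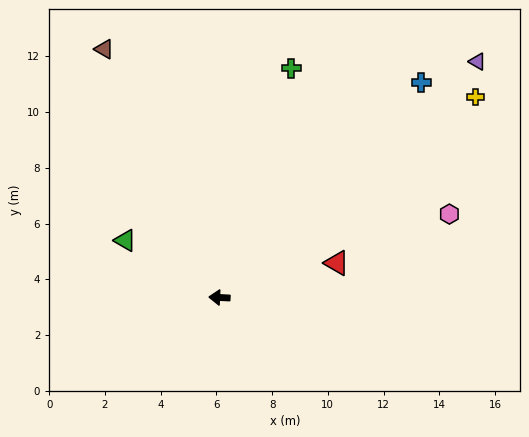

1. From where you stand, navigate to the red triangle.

turn right 161°, forward 4.4 m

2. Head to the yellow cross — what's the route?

turn right 139°, forward 11.7 m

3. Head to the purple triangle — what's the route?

turn right 135°, forward 12.5 m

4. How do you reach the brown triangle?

turn right 62°, forward 9.8 m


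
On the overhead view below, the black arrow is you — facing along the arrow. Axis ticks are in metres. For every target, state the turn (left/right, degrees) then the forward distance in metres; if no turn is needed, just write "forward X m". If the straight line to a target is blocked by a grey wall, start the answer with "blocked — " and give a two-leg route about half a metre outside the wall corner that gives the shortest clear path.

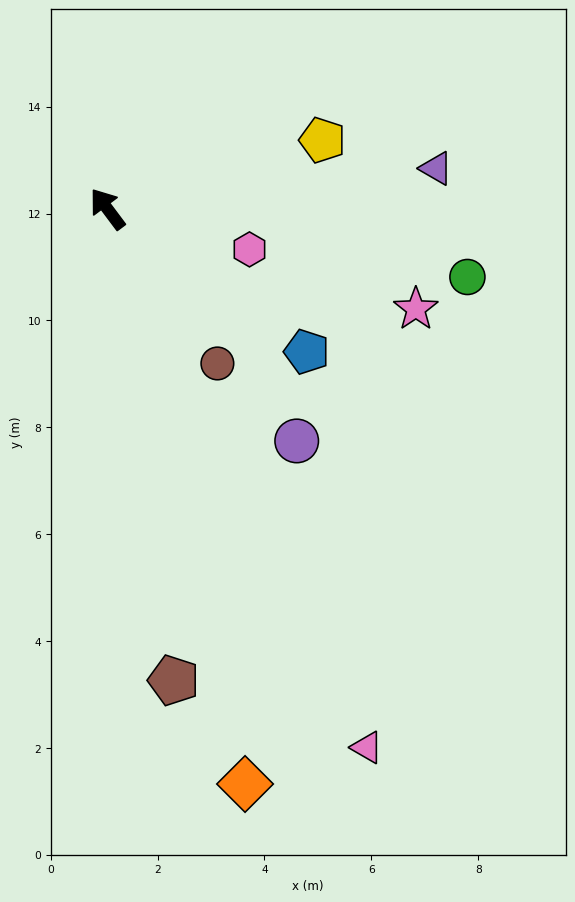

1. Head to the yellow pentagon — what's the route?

turn right 109°, forward 4.2 m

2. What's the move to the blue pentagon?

turn right 162°, forward 4.6 m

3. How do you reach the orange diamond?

turn left 157°, forward 11.1 m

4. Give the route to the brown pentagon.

turn left 151°, forward 8.9 m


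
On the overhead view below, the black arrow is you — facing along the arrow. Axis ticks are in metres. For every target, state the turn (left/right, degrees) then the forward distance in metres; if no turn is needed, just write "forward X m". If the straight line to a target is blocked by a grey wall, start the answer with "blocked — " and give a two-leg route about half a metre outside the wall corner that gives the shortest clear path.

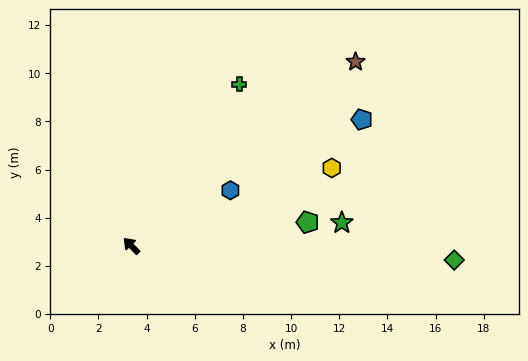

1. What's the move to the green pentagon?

turn right 126°, forward 7.4 m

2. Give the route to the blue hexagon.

turn right 105°, forward 4.7 m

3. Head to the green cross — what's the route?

turn right 78°, forward 8.1 m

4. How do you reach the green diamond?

turn right 137°, forward 13.4 m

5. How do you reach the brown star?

turn right 95°, forward 12.0 m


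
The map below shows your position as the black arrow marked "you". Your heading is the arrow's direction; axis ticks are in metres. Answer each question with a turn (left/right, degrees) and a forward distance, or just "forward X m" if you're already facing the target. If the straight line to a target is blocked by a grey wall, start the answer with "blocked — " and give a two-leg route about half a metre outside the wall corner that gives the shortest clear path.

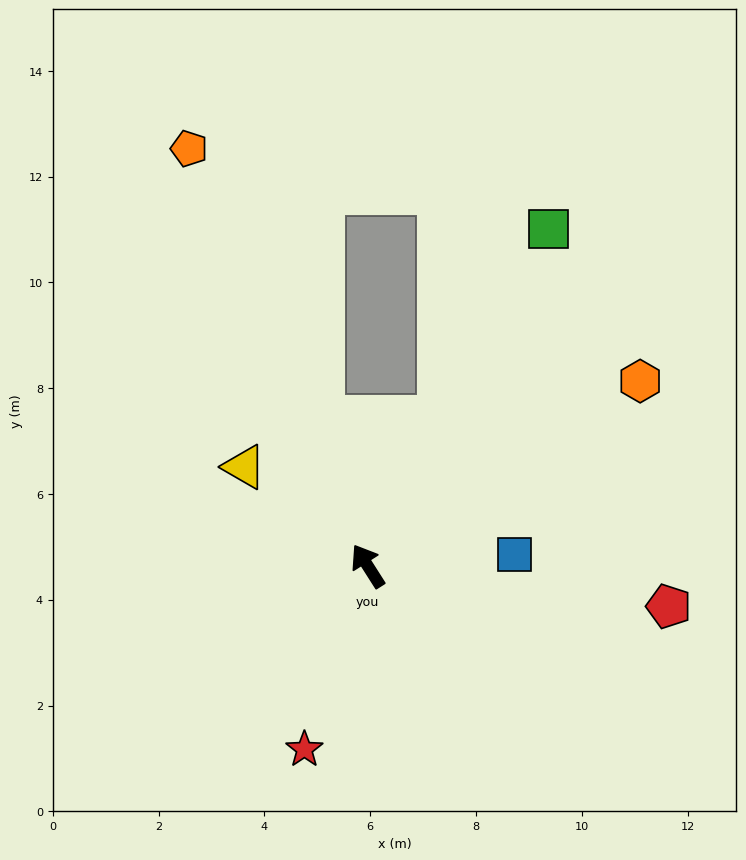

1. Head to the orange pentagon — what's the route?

turn right 9°, forward 8.6 m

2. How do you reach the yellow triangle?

turn left 19°, forward 3.0 m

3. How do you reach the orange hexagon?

turn right 88°, forward 6.2 m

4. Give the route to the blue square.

turn right 118°, forward 2.8 m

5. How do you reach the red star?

turn left 129°, forward 3.7 m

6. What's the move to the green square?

turn right 61°, forward 7.2 m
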